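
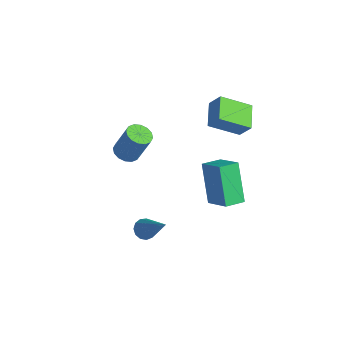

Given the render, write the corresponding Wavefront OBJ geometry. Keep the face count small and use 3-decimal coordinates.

v 1.056 1.772 -3.46
v -0.039 2.342 -1.699
v 1.224 2.774 -3.68
v 0.13 3.344 -1.92
v 2.29 1.736 -2.68
v 1.196 2.306 -0.92
v 2.459 2.738 -2.901
v 1.364 3.308 -1.14
v 0.854 3.855 1.94
v 0.048 2.654 2.794
v 1.381 4.054 2.717
v 0.576 2.853 3.571
v 1.764 2.967 1.549
v 0.959 1.766 2.403
v 2.292 3.166 2.326
v 1.486 1.965 3.18
v -1.966 -0.538 -0.295
v -1.508 -0.998 -0.325
v -1.015 -0.601 1.145
v -1.474 -0.142 1.175
v -1.362 -0.721 -0.448
v -0.869 -0.324 1.021
v -1.378 -0.395 -0.531
v -0.885 0.002 0.939
v -1.552 -0.108 -0.55
v -1.059 0.289 0.92
v -1.837 0.064 -0.501
v -1.344 0.461 0.969
v -2.157 0.075 -0.397
v -1.664 0.472 1.073
v -2.425 -0.079 -0.265
v -1.932 0.318 1.205
v -2.571 -0.356 -0.141
v -2.078 0.041 1.328
v -2.555 -0.682 -0.059
v -2.062 -0.285 1.411
v -2.381 -0.969 -0.04
v -1.888 -0.572 1.43
v -2.096 -1.141 -0.089
v -1.603 -0.744 1.381
v -1.776 -1.152 -0.193
v -1.283 -0.755 1.277
v 2.127 -2.9 -1.096
v 2.527 -2.817 -1.448
v 3.573 -2.94 0.536
v 2.434 -2.542 -1.359
v 2.243 -2.38 -1.185
v 2.015 -2.384 -0.984
v 1.823 -2.551 -0.817
v 1.727 -2.829 -0.739
v 1.759 -3.13 -0.775
v 1.907 -3.357 -0.912
v 2.125 -3.44 -1.107
v 2.344 -3.351 -1.299
v 2.494 -3.119 -1.426
f 2 4 1
f 5 2 1
f 1 4 3
f 3 5 1
f 2 8 4
f 6 2 5
f 6 8 2
f 4 8 3
f 7 5 3
f 3 8 7
f 7 6 5
f 8 6 7
f 10 12 9
f 13 10 9
f 9 12 11
f 11 13 9
f 10 16 12
f 14 10 13
f 14 16 10
f 12 16 11
f 15 13 11
f 11 16 15
f 15 14 13
f 16 14 15
f 18 17 21
f 18 21 19
f 19 21 22
f 19 22 20
f 21 17 23
f 21 23 22
f 22 23 24
f 22 24 20
f 23 17 25
f 23 25 24
f 24 25 26
f 24 26 20
f 25 17 27
f 25 27 26
f 26 27 28
f 26 28 20
f 27 17 29
f 27 29 28
f 28 29 30
f 28 30 20
f 29 17 31
f 29 31 30
f 30 31 32
f 30 32 20
f 31 17 33
f 31 33 32
f 32 33 34
f 32 34 20
f 33 17 35
f 33 35 34
f 34 35 36
f 34 36 20
f 35 17 37
f 35 37 36
f 36 37 38
f 36 38 20
f 37 17 39
f 37 39 38
f 38 39 40
f 38 40 20
f 39 17 41
f 39 41 40
f 40 41 42
f 40 42 20
f 41 17 18
f 41 18 42
f 42 18 19
f 42 19 20
f 44 43 46
f 44 46 45
f 46 43 47
f 46 47 45
f 47 43 48
f 47 48 45
f 48 43 49
f 48 49 45
f 49 43 50
f 49 50 45
f 50 43 51
f 50 51 45
f 51 43 52
f 51 52 45
f 52 43 53
f 52 53 45
f 53 43 54
f 53 54 45
f 54 43 55
f 54 55 45
f 55 43 44
f 55 44 45



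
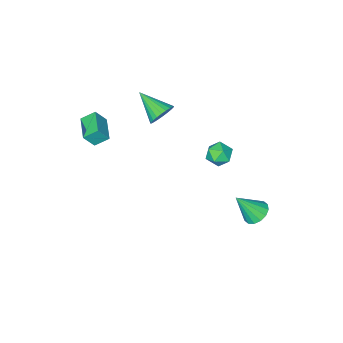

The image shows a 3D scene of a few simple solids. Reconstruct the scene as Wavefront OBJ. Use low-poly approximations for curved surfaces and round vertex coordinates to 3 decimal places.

v -3.284 4.151 -2.856
v -2.586 3.917 -3.391
v -2.276 3.429 -1.224
v -2.492 4.358 -3.254
v -2.611 4.744 -3.01
v -2.91 4.97 -2.725
v -3.309 4.977 -2.475
v -3.702 4.763 -2.328
v -3.982 4.385 -2.322
v -4.076 3.944 -2.459
v -3.957 3.559 -2.702
v -3.659 3.332 -2.987
v -3.259 3.325 -3.237
v -2.867 3.539 -3.385
v -3.934 0.956 -0.754
v -3.546 0.422 -1.417
v -4.254 -0.282 0.057
v -3.866 -0.816 -0.606
v -3.329 -0.257 -0.081
v -3.131 0.508 -0.583
v -4.669 -0.368 -0.777
v -4.471 0.397 -1.279
v -4 -0.397 -1.431
v -3.172 -0.329 -1.001
v -4.628 0.469 -0.359
v -3.8 0.537 0.071
v -1.492 -2.375 2.928
v -0.799 -2.022 3.42
v -1.248 -4.225 3.912
v -1.08 -1.947 3.63
v -1.423 -1.937 3.734
v -1.777 -1.994 3.715
v -2.088 -2.108 3.576
v -2.307 -2.264 3.339
v -2.403 -2.436 3.038
v -2.36 -2.599 2.722
v -2.185 -2.728 2.436
v -1.904 -2.803 2.225
v -1.56 -2.813 2.122
v -1.206 -2.756 2.141
v -0.896 -2.641 2.279
v -0.676 -2.486 2.517
v -0.58 -2.314 2.817
v -0.624 -2.151 3.134
v 1.335 -4.126 2.948
v 1.937 -4.411 3.885
v 2.251 -2.703 2.792
v 2.853 -2.988 3.73
v 2.047 -4.652 2.33
v 2.649 -4.937 3.268
v 2.963 -3.229 2.175
v 3.565 -3.514 3.112
f 2 1 4
f 2 4 3
f 4 1 5
f 4 5 3
f 5 1 6
f 5 6 3
f 6 1 7
f 6 7 3
f 7 1 8
f 7 8 3
f 8 1 9
f 8 9 3
f 9 1 10
f 9 10 3
f 10 1 11
f 10 11 3
f 11 1 12
f 11 12 3
f 12 1 13
f 12 13 3
f 13 1 14
f 13 14 3
f 14 1 2
f 14 2 3
f 15 26 20
f 15 20 16
f 15 16 22
f 15 22 25
f 15 25 26
f 16 20 24
f 20 26 19
f 26 25 17
f 25 22 21
f 22 16 23
f 18 24 19
f 18 19 17
f 18 17 21
f 18 21 23
f 18 23 24
f 19 24 20
f 17 19 26
f 21 17 25
f 23 21 22
f 24 23 16
f 28 27 30
f 28 30 29
f 30 27 31
f 30 31 29
f 31 27 32
f 31 32 29
f 32 27 33
f 32 33 29
f 33 27 34
f 33 34 29
f 34 27 35
f 34 35 29
f 35 27 36
f 35 36 29
f 36 27 37
f 36 37 29
f 37 27 38
f 37 38 29
f 38 27 39
f 38 39 29
f 39 27 40
f 39 40 29
f 40 27 41
f 40 41 29
f 41 27 42
f 41 42 29
f 42 27 43
f 42 43 29
f 43 27 44
f 43 44 29
f 44 27 28
f 44 28 29
f 46 48 45
f 49 46 45
f 45 48 47
f 47 49 45
f 46 52 48
f 50 46 49
f 50 52 46
f 48 52 47
f 51 49 47
f 47 52 51
f 51 50 49
f 52 50 51



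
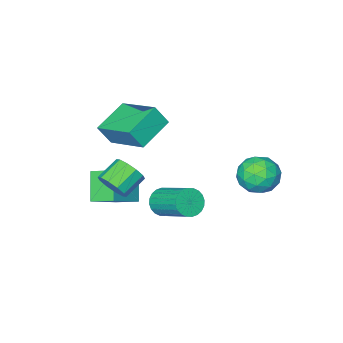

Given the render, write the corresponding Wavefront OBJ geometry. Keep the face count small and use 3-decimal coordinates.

v 0.694 -4.636 3.176
v 0.495 -2.673 3.977
v 2.206 -4.234 2.565
v 2.007 -2.27 3.366
v 1.133 -4.95 4.054
v 0.934 -2.986 4.855
v 2.645 -4.547 3.443
v 2.446 -2.584 4.244
v -2.381 0.879 1.832
v -1.787 1.021 1.095
v -1.673 -0.461 2.145
v -1.079 -0.319 1.408
v -1.019 0.236 2.186
v -1.457 1.064 1.992
v -2.003 -0.504 1.248
v -2.441 0.324 1.054
v -1.554 0.167 0.735
v -0.945 0.624 1.314
v -2.515 -0.064 1.926
v -1.906 0.393 2.505
v -2.146 1.068 1.436
v -1.314 -0.508 1.804
v -1.278 -0.182 2.261
v -0.929 -0.098 1.828
v -1.952 1.093 1.963
v -1.603 1.177 1.53
v -1.151 0.715 2.171
v -1.857 -0.617 1.71
v -1.508 -0.533 1.277
v -2.531 0.658 1.412
v -2.182 0.742 0.979
v -2.309 -0.155 1.069
v -1.66 0.649 0.791
v -1.243 -0.139 0.975
v -1.787 -0.248 0.881
v -2.044 0.239 0.767
v -1.302 0.918 1.132
v -0.886 0.13 1.316
v -0.85 0.456 1.773
v -1.108 0.943 1.659
v -1.165 0.415 0.92
v -2.574 0.43 1.924
v -2.158 -0.358 2.108
v -2.352 -0.383 1.581
v -2.61 0.104 1.467
v -2.217 0.699 2.265
v -1.8 -0.089 2.449
v -1.416 0.321 2.473
v -1.673 0.808 2.359
v -2.295 0.145 2.32
v 1.034 -2.293 -0.408
v 1.397 -2.577 0.105
v 1.289 -0.951 1.082
v 0.926 -0.667 0.568
v 1.594 -2.473 -0.047
v 1.485 -0.847 0.93
v 1.705 -2.341 -0.254
v 1.597 -0.715 0.723
v 1.714 -2.202 -0.484
v 1.606 -0.576 0.493
v 1.62 -2.077 -0.703
v 1.511 -0.451 0.274
v 1.436 -1.985 -0.877
v 1.328 -0.359 0.1
v 1.191 -1.939 -0.98
v 1.083 -0.313 -0.003
v 0.923 -1.948 -0.995
v 0.814 -0.322 -0.019
v 0.671 -2.009 -0.922
v 0.563 -0.383 0.055
v 0.475 -2.113 -0.77
v 0.366 -0.487 0.207
v 0.363 -2.245 -0.563
v 0.255 -0.619 0.414
v 0.354 -2.384 -0.333
v 0.246 -0.758 0.644
v 0.449 -2.509 -0.114
v 0.34 -0.883 0.863
v 0.632 -2.601 0.06
v 0.524 -0.975 1.037
v 0.877 -2.647 0.163
v 0.769 -1.021 1.14
v 1.146 -2.638 0.179
v 1.037 -1.012 1.155
v 2.934 -4.671 0.854
v 2.447 -3.73 1.275
v 1.503 -4.994 -0.08
v 1.015 -4.053 0.341
v 3.485 -3.887 -0.261
v 2.997 -2.946 0.16
v 2.053 -4.21 -1.195
v 1.566 -3.269 -0.774
v 3.649 -2.063 1.875
v 4.009 -2.268 2.463
v 3.031 -2.401 3.014
v 2.671 -2.197 2.425
v 3.958 -1.826 2.48
v 2.98 -1.96 3.031
v 3.789 -1.475 2.265
v 2.811 -1.609 2.816
v 3.566 -1.348 1.901
v 2.589 -1.482 2.452
v 3.375 -1.495 1.527
v 2.398 -1.629 2.078
v 3.289 -1.859 1.286
v 2.311 -1.992 1.837
v 3.34 -2.3 1.269
v 2.362 -2.434 1.82
v 3.509 -2.651 1.484
v 2.531 -2.785 2.035
v 3.731 -2.778 1.848
v 2.754 -2.912 2.399
v 3.922 -2.631 2.222
v 2.945 -2.765 2.773
f 2 4 1
f 5 2 1
f 1 4 3
f 3 5 1
f 2 8 4
f 6 2 5
f 6 8 2
f 4 8 3
f 7 5 3
f 3 8 7
f 7 6 5
f 8 6 7
f 9 46 25
f 46 20 49
f 25 49 14
f 46 49 25
f 9 25 21
f 25 14 26
f 21 26 10
f 25 26 21
f 9 21 30
f 21 10 31
f 30 31 16
f 21 31 30
f 9 30 42
f 30 16 45
f 42 45 19
f 30 45 42
f 9 42 46
f 42 19 50
f 46 50 20
f 42 50 46
f 10 26 37
f 26 14 40
f 37 40 18
f 26 40 37
f 14 49 27
f 49 20 48
f 27 48 13
f 49 48 27
f 20 50 47
f 50 19 43
f 47 43 11
f 50 43 47
f 19 45 44
f 45 16 32
f 44 32 15
f 45 32 44
f 16 31 36
f 31 10 33
f 36 33 17
f 31 33 36
f 12 38 24
f 38 18 39
f 24 39 13
f 38 39 24
f 12 24 22
f 24 13 23
f 22 23 11
f 24 23 22
f 12 22 29
f 22 11 28
f 29 28 15
f 22 28 29
f 12 29 34
f 29 15 35
f 34 35 17
f 29 35 34
f 12 34 38
f 34 17 41
f 38 41 18
f 34 41 38
f 13 39 27
f 39 18 40
f 27 40 14
f 39 40 27
f 11 23 47
f 23 13 48
f 47 48 20
f 23 48 47
f 15 28 44
f 28 11 43
f 44 43 19
f 28 43 44
f 17 35 36
f 35 15 32
f 36 32 16
f 35 32 36
f 18 41 37
f 41 17 33
f 37 33 10
f 41 33 37
f 52 51 55
f 52 55 53
f 53 55 56
f 53 56 54
f 55 51 57
f 55 57 56
f 56 57 58
f 56 58 54
f 57 51 59
f 57 59 58
f 58 59 60
f 58 60 54
f 59 51 61
f 59 61 60
f 60 61 62
f 60 62 54
f 61 51 63
f 61 63 62
f 62 63 64
f 62 64 54
f 63 51 65
f 63 65 64
f 64 65 66
f 64 66 54
f 65 51 67
f 65 67 66
f 66 67 68
f 66 68 54
f 67 51 69
f 67 69 68
f 68 69 70
f 68 70 54
f 69 51 71
f 69 71 70
f 70 71 72
f 70 72 54
f 71 51 73
f 71 73 72
f 72 73 74
f 72 74 54
f 73 51 75
f 73 75 74
f 74 75 76
f 74 76 54
f 75 51 77
f 75 77 76
f 76 77 78
f 76 78 54
f 77 51 79
f 77 79 78
f 78 79 80
f 78 80 54
f 79 51 81
f 79 81 80
f 80 81 82
f 80 82 54
f 81 51 83
f 81 83 82
f 82 83 84
f 82 84 54
f 83 51 52
f 83 52 84
f 84 52 53
f 84 53 54
f 86 88 85
f 89 86 85
f 85 88 87
f 87 89 85
f 86 92 88
f 90 86 89
f 90 92 86
f 88 92 87
f 91 89 87
f 87 92 91
f 91 90 89
f 92 90 91
f 94 93 97
f 94 97 95
f 95 97 98
f 95 98 96
f 97 93 99
f 97 99 98
f 98 99 100
f 98 100 96
f 99 93 101
f 99 101 100
f 100 101 102
f 100 102 96
f 101 93 103
f 101 103 102
f 102 103 104
f 102 104 96
f 103 93 105
f 103 105 104
f 104 105 106
f 104 106 96
f 105 93 107
f 105 107 106
f 106 107 108
f 106 108 96
f 107 93 109
f 107 109 108
f 108 109 110
f 108 110 96
f 109 93 111
f 109 111 110
f 110 111 112
f 110 112 96
f 111 93 113
f 111 113 112
f 112 113 114
f 112 114 96
f 113 93 94
f 113 94 114
f 114 94 95
f 114 95 96



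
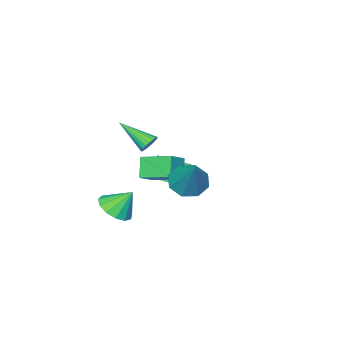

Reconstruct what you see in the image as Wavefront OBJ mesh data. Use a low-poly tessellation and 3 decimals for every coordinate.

v 0.612 1.138 0.762
v 1.521 0.804 0.557
v 1.408 2.322 2.358
v 1.351 1.435 0.174
v 0.748 1.892 0.135
v 0.065 1.908 0.464
v -0.297 1.472 0.968
v -0.126 0.841 1.351
v 0.477 0.384 1.389
v 1.159 0.369 1.06
v -3.949 -3.027 -1.909
v -3.157 -2.175 -1.265
v -3.204 -2.886 -3.013
v -2.411 -2.034 -2.37
v -2.809 -4.526 -1.33
v -2.016 -3.674 -0.687
v -2.063 -4.385 -2.435
v -1.271 -3.533 -1.791
v 1.767 -0.213 3.075
v 2.294 -0.057 3.078
v 2.213 -1.747 4.045
v 2.214 0.041 3.269
v 2.057 0.094 3.426
v 1.85 0.095 3.523
v 1.628 0.043 3.542
v 1.43 -0.054 3.48
v 1.291 -0.178 3.348
v 1.233 -0.308 3.169
v 1.268 -0.422 2.974
v 1.389 -0.499 2.796
v 1.575 -0.527 2.666
v 1.794 -0.501 2.607
v 2.009 -0.424 2.629
v 2.182 -0.311 2.728
v 2.282 -0.182 2.886
v 0.706 -3.796 -3.27
v 1.571 -3.934 -2.769
v 0.134 -3.164 -2.11
v 1.613 -3.427 -3.024
v 1.367 -3.037 -3.357
v 0.911 -2.888 -3.663
v 0.39 -3.027 -3.844
v -0.031 -3.41 -3.843
v -0.218 -3.915 -3.661
v -0.112 -4.383 -3.354
v 0.254 -4.664 -3.021
v 0.764 -4.669 -2.767
v 1.255 -4.397 -2.673
v 0.134 -1.758 -0.644
v -0.411 -2.258 0.339
v -0.387 -0.217 -0.149
v -0.932 -0.717 0.834
v 1.112 -1.623 -0.034
v 0.567 -2.123 0.949
v 0.591 -0.082 0.461
v 0.046 -0.582 1.444
f 2 1 4
f 2 4 3
f 4 1 5
f 4 5 3
f 5 1 6
f 5 6 3
f 6 1 7
f 6 7 3
f 7 1 8
f 7 8 3
f 8 1 9
f 8 9 3
f 9 1 10
f 9 10 3
f 10 1 2
f 10 2 3
f 12 14 11
f 15 12 11
f 11 14 13
f 13 15 11
f 12 18 14
f 16 12 15
f 16 18 12
f 14 18 13
f 17 15 13
f 13 18 17
f 17 16 15
f 18 16 17
f 20 19 22
f 20 22 21
f 22 19 23
f 22 23 21
f 23 19 24
f 23 24 21
f 24 19 25
f 24 25 21
f 25 19 26
f 25 26 21
f 26 19 27
f 26 27 21
f 27 19 28
f 27 28 21
f 28 19 29
f 28 29 21
f 29 19 30
f 29 30 21
f 30 19 31
f 30 31 21
f 31 19 32
f 31 32 21
f 32 19 33
f 32 33 21
f 33 19 34
f 33 34 21
f 34 19 35
f 34 35 21
f 35 19 20
f 35 20 21
f 37 36 39
f 37 39 38
f 39 36 40
f 39 40 38
f 40 36 41
f 40 41 38
f 41 36 42
f 41 42 38
f 42 36 43
f 42 43 38
f 43 36 44
f 43 44 38
f 44 36 45
f 44 45 38
f 45 36 46
f 45 46 38
f 46 36 47
f 46 47 38
f 47 36 48
f 47 48 38
f 48 36 37
f 48 37 38
f 50 52 49
f 53 50 49
f 49 52 51
f 51 53 49
f 50 56 52
f 54 50 53
f 54 56 50
f 52 56 51
f 55 53 51
f 51 56 55
f 55 54 53
f 56 54 55



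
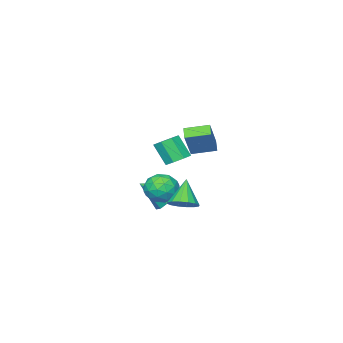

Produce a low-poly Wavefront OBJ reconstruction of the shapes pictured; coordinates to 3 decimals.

v 0.495 0.106 -0.165
v 1.397 0.055 -0.66
v -0.177 -0.935 -1.28
v 0.725 -0.986 -1.775
v 0.625 -1.412 -0.842
v 1.04 -0.768 -0.153
v 0.18 -0.112 -1.787
v 0.595 0.532 -1.098
v 1.203 -0.08 -1.662
v 1.477 -0.883 -1.078
v -0.257 0.003 -0.862
v 0.017 -0.8 -0.278
v 1.005 0.172 -0.314
v 0.215 -1.052 -1.626
v 0.156 -1.302 -1.077
v 0.686 -1.332 -1.368
v 0.795 -0.312 -0.016
v 1.325 -0.342 -0.307
v 0.871 -1.204 -0.414
v -0.105 -0.538 -1.633
v 0.425 -0.568 -1.924
v 0.534 0.452 -0.572
v 1.064 0.422 -0.863
v 0.349 0.324 -1.526
v 1.421 0.062 -1.195
v 1.026 -0.55 -1.85
v 0.706 -0.036 -1.857
v 0.95 0.343 -1.452
v 1.582 -0.41 -0.851
v 1.188 -1.022 -1.507
v 1.128 -1.272 -0.959
v 1.372 -0.893 -0.553
v 1.468 -0.489 -1.441
v 0.032 0.142 -0.433
v -0.362 -0.47 -1.089
v -0.152 0.013 -1.387
v 0.092 0.392 -0.981
v 0.194 -0.33 -0.09
v -0.201 -0.942 -0.745
v 0.27 -1.223 -0.488
v 0.514 -0.844 -0.083
v -0.248 -0.391 -0.499
v 2.555 3.085 -0.362
v 3.143 3.422 0.135
v 1.745 2.515 0.982
v 2.844 3.734 0.086
v 2.467 3.872 -0.082
v 2.115 3.799 -0.326
v 1.88 3.535 -0.579
v 1.826 3.15 -0.774
v 1.968 2.747 -0.859
v 2.267 2.436 -0.811
v 2.643 2.298 -0.642
v 2.996 2.37 -0.399
v 3.231 2.635 -0.145
v 3.284 3.019 0.05
v -0.231 0.806 2.352
v 0.631 1.191 3.873
v -1.148 1.803 2.62
v -0.286 2.188 4.14
v 0.226 1.332 1.96
v 1.088 1.717 3.48
v -0.691 2.329 2.227
v 0.171 2.714 3.748
v -3.66 -3.454 -1.103
v -2.931 -3.094 -0.937
v -2.811 -3.945 0.388
v -3.54 -4.306 0.223
v -3.421 -2.776 -0.688
v -3.302 -3.627 0.637
v -4.051 -2.855 -0.683
v -3.932 -3.707 0.643
v -4.452 -3.285 -0.923
v -4.333 -4.137 0.403
v -4.389 -3.815 -1.268
v -4.269 -4.666 0.057
v -3.898 -4.133 -1.517
v -3.779 -4.984 -0.192
v -3.268 -4.053 -1.523
v -3.149 -4.905 -0.197
v -2.867 -3.623 -1.283
v -2.748 -4.475 0.043
v -1.627 -2.351 -2.903
v -0.804 -1.953 -3.44
v -0.513 -3.269 -1.877
v -0.909 -1.576 -2.988
v -1.242 -1.445 -2.51
v -1.697 -1.602 -2.156
v -2.13 -1.997 -2.04
v -2.403 -2.504 -2.197
v -2.429 -2.963 -2.578
v -2.201 -3.228 -3.063
v -1.791 -3.214 -3.496
v -1.328 -2.927 -3.742
v -0.96 -2.456 -3.72
f 1 38 17
f 38 12 41
f 17 41 6
f 38 41 17
f 1 17 13
f 17 6 18
f 13 18 2
f 17 18 13
f 1 13 22
f 13 2 23
f 22 23 8
f 13 23 22
f 1 22 34
f 22 8 37
f 34 37 11
f 22 37 34
f 1 34 38
f 34 11 42
f 38 42 12
f 34 42 38
f 2 18 29
f 18 6 32
f 29 32 10
f 18 32 29
f 6 41 19
f 41 12 40
f 19 40 5
f 41 40 19
f 12 42 39
f 42 11 35
f 39 35 3
f 42 35 39
f 11 37 36
f 37 8 24
f 36 24 7
f 37 24 36
f 8 23 28
f 23 2 25
f 28 25 9
f 23 25 28
f 4 30 16
f 30 10 31
f 16 31 5
f 30 31 16
f 4 16 14
f 16 5 15
f 14 15 3
f 16 15 14
f 4 14 21
f 14 3 20
f 21 20 7
f 14 20 21
f 4 21 26
f 21 7 27
f 26 27 9
f 21 27 26
f 4 26 30
f 26 9 33
f 30 33 10
f 26 33 30
f 5 31 19
f 31 10 32
f 19 32 6
f 31 32 19
f 3 15 39
f 15 5 40
f 39 40 12
f 15 40 39
f 7 20 36
f 20 3 35
f 36 35 11
f 20 35 36
f 9 27 28
f 27 7 24
f 28 24 8
f 27 24 28
f 10 33 29
f 33 9 25
f 29 25 2
f 33 25 29
f 44 43 46
f 44 46 45
f 46 43 47
f 46 47 45
f 47 43 48
f 47 48 45
f 48 43 49
f 48 49 45
f 49 43 50
f 49 50 45
f 50 43 51
f 50 51 45
f 51 43 52
f 51 52 45
f 52 43 53
f 52 53 45
f 53 43 54
f 53 54 45
f 54 43 55
f 54 55 45
f 55 43 56
f 55 56 45
f 56 43 44
f 56 44 45
f 58 60 57
f 61 58 57
f 57 60 59
f 59 61 57
f 58 64 60
f 62 58 61
f 62 64 58
f 60 64 59
f 63 61 59
f 59 64 63
f 63 62 61
f 64 62 63
f 66 65 69
f 66 69 67
f 67 69 70
f 67 70 68
f 69 65 71
f 69 71 70
f 70 71 72
f 70 72 68
f 71 65 73
f 71 73 72
f 72 73 74
f 72 74 68
f 73 65 75
f 73 75 74
f 74 75 76
f 74 76 68
f 75 65 77
f 75 77 76
f 76 77 78
f 76 78 68
f 77 65 79
f 77 79 78
f 78 79 80
f 78 80 68
f 79 65 81
f 79 81 80
f 80 81 82
f 80 82 68
f 81 65 66
f 81 66 82
f 82 66 67
f 82 67 68
f 84 83 86
f 84 86 85
f 86 83 87
f 86 87 85
f 87 83 88
f 87 88 85
f 88 83 89
f 88 89 85
f 89 83 90
f 89 90 85
f 90 83 91
f 90 91 85
f 91 83 92
f 91 92 85
f 92 83 93
f 92 93 85
f 93 83 94
f 93 94 85
f 94 83 95
f 94 95 85
f 95 83 84
f 95 84 85



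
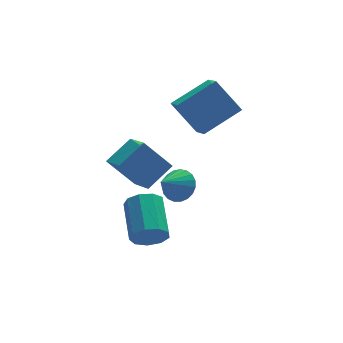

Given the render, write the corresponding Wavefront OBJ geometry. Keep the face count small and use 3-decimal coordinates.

v -2.75 -0.697 1.003
v -2.603 -2 1.572
v -1.577 -0.228 1.775
v -1.43 -1.531 2.343
v -1.71 -1.149 -0.303
v -1.563 -2.452 0.265
v -0.537 -0.68 0.468
v -0.39 -1.983 1.037
v 0.888 0.951 -2.465
v 1.329 1.19 -1.779
v -0.088 0.429 -1.655
v 1.127 1.474 -1.839
v 0.884 1.667 -2.007
v 0.641 1.737 -2.255
v 0.441 1.67 -2.539
v 0.319 1.479 -2.81
v 0.294 1.197 -3.021
v 0.372 0.872 -3.136
v 0.54 0.561 -3.135
v 0.767 0.317 -3.018
v 1.015 0.182 -2.805
v 1.241 0.181 -2.534
v 1.406 0.312 -2.25
v 1.482 0.554 -2.004
v 1.454 0.865 -1.837
v -1.064 -1.062 -3.833
v -0.781 -1.433 -3.123
v -0.433 0.41 -2.297
v -0.716 0.782 -3.007
v -0.341 -1.351 -3.493
v 0.008 0.493 -2.667
v -0.239 -1.133 -4.022
v 0.11 0.711 -3.197
v -0.523 -0.882 -4.463
v -0.174 0.962 -3.637
v -1.061 -0.715 -4.609
v -0.712 1.129 -3.783
v -1.6 -0.71 -4.392
v -1.251 1.133 -3.566
v -1.889 -0.87 -3.913
v -1.54 0.974 -3.087
v -1.792 -1.12 -3.397
v -1.443 0.724 -2.571
v -1.354 -1.342 -3.085
v -1.006 0.502 -2.259
v 1.443 3.621 0.888
v 1.381 2.5 1.48
v 3.276 3.989 1.777
v 3.214 2.868 2.369
v 2.326 2.792 -0.589
v 2.264 1.671 0.003
v 4.159 3.16 0.3
v 4.097 2.039 0.892
f 2 4 1
f 5 2 1
f 1 4 3
f 3 5 1
f 2 8 4
f 6 2 5
f 6 8 2
f 4 8 3
f 7 5 3
f 3 8 7
f 7 6 5
f 8 6 7
f 10 9 12
f 10 12 11
f 12 9 13
f 12 13 11
f 13 9 14
f 13 14 11
f 14 9 15
f 14 15 11
f 15 9 16
f 15 16 11
f 16 9 17
f 16 17 11
f 17 9 18
f 17 18 11
f 18 9 19
f 18 19 11
f 19 9 20
f 19 20 11
f 20 9 21
f 20 21 11
f 21 9 22
f 21 22 11
f 22 9 23
f 22 23 11
f 23 9 24
f 23 24 11
f 24 9 25
f 24 25 11
f 25 9 10
f 25 10 11
f 27 26 30
f 27 30 28
f 28 30 31
f 28 31 29
f 30 26 32
f 30 32 31
f 31 32 33
f 31 33 29
f 32 26 34
f 32 34 33
f 33 34 35
f 33 35 29
f 34 26 36
f 34 36 35
f 35 36 37
f 35 37 29
f 36 26 38
f 36 38 37
f 37 38 39
f 37 39 29
f 38 26 40
f 38 40 39
f 39 40 41
f 39 41 29
f 40 26 42
f 40 42 41
f 41 42 43
f 41 43 29
f 42 26 44
f 42 44 43
f 43 44 45
f 43 45 29
f 44 26 27
f 44 27 45
f 45 27 28
f 45 28 29
f 47 49 46
f 50 47 46
f 46 49 48
f 48 50 46
f 47 53 49
f 51 47 50
f 51 53 47
f 49 53 48
f 52 50 48
f 48 53 52
f 52 51 50
f 53 51 52



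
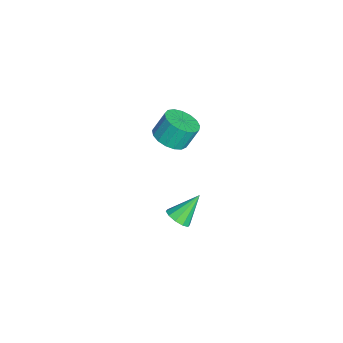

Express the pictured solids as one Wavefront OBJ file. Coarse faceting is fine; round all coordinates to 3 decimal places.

v -3.833 2.404 1.306
v -3.146 2.918 1.162
v -3.34 3.471 2.21
v -4.027 2.956 2.354
v -3.464 3.127 0.993
v -3.659 3.679 2.041
v -3.867 3.17 0.896
v -4.061 3.723 1.944
v -4.262 3.038 0.893
v -4.456 3.59 1.94
v -4.558 2.76 0.984
v -4.752 3.312 2.031
v -4.689 2.401 1.149
v -4.883 2.953 2.197
v -4.623 2.042 1.35
v -4.817 2.594 2.398
v -4.376 1.767 1.541
v -4.571 2.319 2.589
v -4.005 1.637 1.679
v -4.199 2.189 2.726
v -3.595 1.683 1.731
v -3.789 2.235 2.778
v -3.239 1.894 1.685
v -3.433 2.446 2.733
v -3.019 2.222 1.553
v -3.213 2.774 2.601
v -2.985 2.592 1.364
v -3.18 3.144 2.412
v 1.662 2.749 1.44
v 2.094 3.171 1.3
v 1.118 3.651 2.48
v 1.787 3.239 1.081
v 1.433 3.12 0.999
v 1.165 2.859 1.085
v 1.088 2.557 1.307
v 1.229 2.327 1.579
v 1.536 2.259 1.799
v 1.891 2.379 1.881
v 2.158 2.639 1.795
v 2.236 2.942 1.573
f 2 1 5
f 2 5 3
f 3 5 6
f 3 6 4
f 5 1 7
f 5 7 6
f 6 7 8
f 6 8 4
f 7 1 9
f 7 9 8
f 8 9 10
f 8 10 4
f 9 1 11
f 9 11 10
f 10 11 12
f 10 12 4
f 11 1 13
f 11 13 12
f 12 13 14
f 12 14 4
f 13 1 15
f 13 15 14
f 14 15 16
f 14 16 4
f 15 1 17
f 15 17 16
f 16 17 18
f 16 18 4
f 17 1 19
f 17 19 18
f 18 19 20
f 18 20 4
f 19 1 21
f 19 21 20
f 20 21 22
f 20 22 4
f 21 1 23
f 21 23 22
f 22 23 24
f 22 24 4
f 23 1 25
f 23 25 24
f 24 25 26
f 24 26 4
f 25 1 27
f 25 27 26
f 26 27 28
f 26 28 4
f 27 1 2
f 27 2 28
f 28 2 3
f 28 3 4
f 30 29 32
f 30 32 31
f 32 29 33
f 32 33 31
f 33 29 34
f 33 34 31
f 34 29 35
f 34 35 31
f 35 29 36
f 35 36 31
f 36 29 37
f 36 37 31
f 37 29 38
f 37 38 31
f 38 29 39
f 38 39 31
f 39 29 40
f 39 40 31
f 40 29 30
f 40 30 31



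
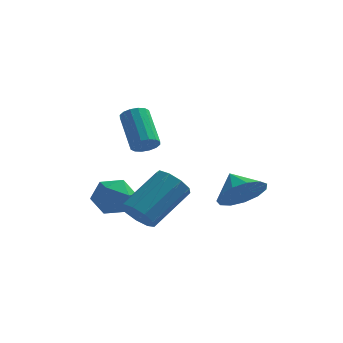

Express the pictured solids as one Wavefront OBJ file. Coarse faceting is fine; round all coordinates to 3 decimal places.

v 2.746 0.659 -0.219
v 3.65 0.946 0.255
v 2.134 1.401 0.499
v 3.572 1.323 -0.202
v 3.231 1.489 -0.664
v 2.737 1.392 -0.984
v 2.246 1.061 -1.062
v 1.913 0.603 -0.872
v 1.845 0.163 -0.474
v 2.063 -0.12 0.005
v 2.498 -0.156 0.412
v 3.011 0.067 0.62
v 3.441 0.478 0.561
v -0.448 -3.321 0.093
v -0.154 -2.97 -0.562
v 0.902 -1.588 0.651
v 0.608 -1.939 1.307
v -0.626 -2.733 -0.42
v 0.43 -1.352 0.793
v -1.015 -2.772 -0.037
v 0.04 -1.391 1.176
v -1.139 -3.067 0.407
v -0.083 -1.686 1.62
v -0.939 -3.481 0.704
v 0.116 -2.1 1.917
v -0.51 -3.82 0.715
v 0.546 -2.439 1.929
v -0.051 -3.925 0.436
v 1.005 -2.544 1.649
v 0.222 -3.747 -0.004
v 1.278 -2.366 1.209
v 0.181 -3.37 -0.398
v 1.237 -1.989 0.815
v -2.412 -1.087 -0.132
v -1.554 -1.028 -0.501
v -1.906 -2.092 0.881
v -1.048 -2.033 0.512
v -1.408 -1.306 0.98
v -1.72 -0.685 0.353
v -1.74 -2.435 0.027
v -2.052 -1.814 -0.6
v -1.138 -1.861 -0.403
v -0.933 -1.163 0.186
v -2.527 -1.957 0.194
v -2.322 -1.259 0.783
v -0.439 -1.908 3.053
v -0.02 -2.022 3.422
v -0.681 -0.846 4.536
v -1.101 -0.732 4.167
v 0.084 -1.803 3.253
v -0.577 -0.627 4.367
v 0.048 -1.613 3.03
v -0.613 -0.437 4.145
v -0.119 -1.502 2.814
v -0.78 -0.325 3.928
v -0.372 -1.499 2.662
v -1.033 -0.323 3.776
v -0.642 -1.606 2.614
v -1.304 -0.43 3.728
v -0.859 -1.794 2.684
v -1.52 -0.618 3.798
v -0.963 -2.013 2.853
v -1.624 -0.837 3.967
v -0.927 -2.203 3.075
v -1.588 -1.027 4.19
v -0.76 -2.315 3.292
v -1.421 -1.138 4.406
v -0.507 -2.317 3.444
v -1.168 -1.141 4.558
v -0.236 -2.21 3.492
v -0.898 -1.034 4.606
f 2 1 4
f 2 4 3
f 4 1 5
f 4 5 3
f 5 1 6
f 5 6 3
f 6 1 7
f 6 7 3
f 7 1 8
f 7 8 3
f 8 1 9
f 8 9 3
f 9 1 10
f 9 10 3
f 10 1 11
f 10 11 3
f 11 1 12
f 11 12 3
f 12 1 13
f 12 13 3
f 13 1 2
f 13 2 3
f 15 14 18
f 15 18 16
f 16 18 19
f 16 19 17
f 18 14 20
f 18 20 19
f 19 20 21
f 19 21 17
f 20 14 22
f 20 22 21
f 21 22 23
f 21 23 17
f 22 14 24
f 22 24 23
f 23 24 25
f 23 25 17
f 24 14 26
f 24 26 25
f 25 26 27
f 25 27 17
f 26 14 28
f 26 28 27
f 27 28 29
f 27 29 17
f 28 14 30
f 28 30 29
f 29 30 31
f 29 31 17
f 30 14 32
f 30 32 31
f 31 32 33
f 31 33 17
f 32 14 15
f 32 15 33
f 33 15 16
f 33 16 17
f 34 45 39
f 34 39 35
f 34 35 41
f 34 41 44
f 34 44 45
f 35 39 43
f 39 45 38
f 45 44 36
f 44 41 40
f 41 35 42
f 37 43 38
f 37 38 36
f 37 36 40
f 37 40 42
f 37 42 43
f 38 43 39
f 36 38 45
f 40 36 44
f 42 40 41
f 43 42 35
f 47 46 50
f 47 50 48
f 48 50 51
f 48 51 49
f 50 46 52
f 50 52 51
f 51 52 53
f 51 53 49
f 52 46 54
f 52 54 53
f 53 54 55
f 53 55 49
f 54 46 56
f 54 56 55
f 55 56 57
f 55 57 49
f 56 46 58
f 56 58 57
f 57 58 59
f 57 59 49
f 58 46 60
f 58 60 59
f 59 60 61
f 59 61 49
f 60 46 62
f 60 62 61
f 61 62 63
f 61 63 49
f 62 46 64
f 62 64 63
f 63 64 65
f 63 65 49
f 64 46 66
f 64 66 65
f 65 66 67
f 65 67 49
f 66 46 68
f 66 68 67
f 67 68 69
f 67 69 49
f 68 46 70
f 68 70 69
f 69 70 71
f 69 71 49
f 70 46 47
f 70 47 71
f 71 47 48
f 71 48 49



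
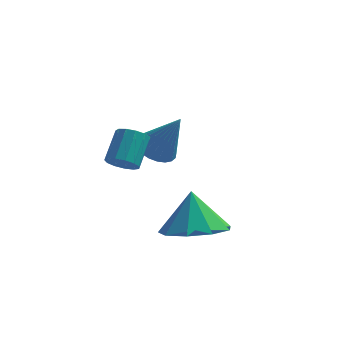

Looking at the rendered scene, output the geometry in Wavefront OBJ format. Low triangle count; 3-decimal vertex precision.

v -0.475 3.532 -1.361
v 0.032 3.988 -1.593
v 0.315 3.388 0.081
v -0.152 4.165 -1.475
v -0.384 4.246 -1.339
v -0.63 4.218 -1.207
v -0.853 4.085 -1.099
v -1.018 3.869 -1.03
v -1.1 3.601 -1.011
v -1.087 3.322 -1.046
v -0.981 3.076 -1.129
v -0.798 2.899 -1.247
v -0.565 2.818 -1.382
v -0.319 2.846 -1.514
v -0.096 2.978 -1.623
v 0.069 3.195 -1.692
v 0.151 3.463 -1.71
v 0.138 3.741 -1.676
v -0.841 -0.27 0.325
v -0.373 -0.192 0.111
v -0.192 0.668 0.821
v -0.659 0.59 1.035
v -0.562 -0.028 -0.04
v -0.381 0.833 0.669
v -0.839 0.06 -0.076
v -0.658 0.921 0.633
v -1.117 0.043 0.016
v -0.936 0.904 0.725
v -1.307 -0.074 0.206
v -1.126 0.787 0.915
v -1.349 -0.253 0.434
v -1.168 0.608 1.143
v -1.23 -0.437 0.627
v -1.048 0.423 1.337
v -0.987 -0.569 0.725
v -0.805 0.292 1.434
v -0.698 -0.606 0.696
v -0.516 0.255 1.405
v -0.454 -0.536 0.549
v -0.272 0.324 1.258
v -0.333 -0.382 0.331
v -0.152 0.479 1.04
v 1.109 0.785 -3.038
v 1.716 -0.006 -2.598
v 0.911 1.355 -1.742
v 2.148 0.572 -2.786
v 2.093 1.249 -3.093
v 1.578 1.709 -3.374
v 0.843 1.737 -3.498
v 0.233 1.319 -3.407
v 0.032 0.651 -3.143
v 0.335 0.045 -2.83
v 1 -0.214 -2.615
f 2 1 4
f 2 4 3
f 4 1 5
f 4 5 3
f 5 1 6
f 5 6 3
f 6 1 7
f 6 7 3
f 7 1 8
f 7 8 3
f 8 1 9
f 8 9 3
f 9 1 10
f 9 10 3
f 10 1 11
f 10 11 3
f 11 1 12
f 11 12 3
f 12 1 13
f 12 13 3
f 13 1 14
f 13 14 3
f 14 1 15
f 14 15 3
f 15 1 16
f 15 16 3
f 16 1 17
f 16 17 3
f 17 1 18
f 17 18 3
f 18 1 2
f 18 2 3
f 20 19 23
f 20 23 21
f 21 23 24
f 21 24 22
f 23 19 25
f 23 25 24
f 24 25 26
f 24 26 22
f 25 19 27
f 25 27 26
f 26 27 28
f 26 28 22
f 27 19 29
f 27 29 28
f 28 29 30
f 28 30 22
f 29 19 31
f 29 31 30
f 30 31 32
f 30 32 22
f 31 19 33
f 31 33 32
f 32 33 34
f 32 34 22
f 33 19 35
f 33 35 34
f 34 35 36
f 34 36 22
f 35 19 37
f 35 37 36
f 36 37 38
f 36 38 22
f 37 19 39
f 37 39 38
f 38 39 40
f 38 40 22
f 39 19 41
f 39 41 40
f 40 41 42
f 40 42 22
f 41 19 20
f 41 20 42
f 42 20 21
f 42 21 22
f 44 43 46
f 44 46 45
f 46 43 47
f 46 47 45
f 47 43 48
f 47 48 45
f 48 43 49
f 48 49 45
f 49 43 50
f 49 50 45
f 50 43 51
f 50 51 45
f 51 43 52
f 51 52 45
f 52 43 53
f 52 53 45
f 53 43 44
f 53 44 45



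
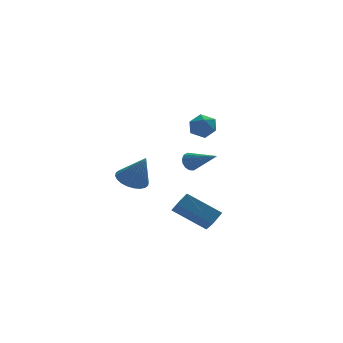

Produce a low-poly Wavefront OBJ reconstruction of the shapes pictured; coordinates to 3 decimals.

v -0.464 1.522 3.487
v -0.064 1.313 2.88
v -0.216 0.447 4.02
v 0.184 0.238 3.413
v 0.442 0.789 3.864
v 0.288 1.453 3.535
v -0.568 0.307 3.365
v -0.722 0.971 3.036
v -0.128 0.562 2.804
v 0.496 0.86 3.113
v -0.776 0.9 3.787
v -0.152 1.198 4.096
v -0.665 1.116 1.108
v -0.357 1.061 0.656
v 0.225 -0.196 1.872
v -0.218 1.25 0.817
v -0.199 1.403 1.057
v -0.305 1.478 1.31
v -0.507 1.457 1.509
v -0.752 1.344 1.601
v -0.973 1.17 1.56
v -1.112 0.982 1.399
v -1.132 0.829 1.159
v -1.026 0.753 0.906
v -0.824 0.775 0.707
v -0.579 0.887 0.615
v -1.054 -2.757 -1.612
v -1.063 -3.721 -0.848
v -2.459 -1.927 -0.582
v -2.468 -2.891 0.182
v -0.492 -2.389 -1.142
v -0.501 -3.353 -0.378
v -1.897 -1.559 -0.112
v -1.906 -2.523 0.652
v -2.964 3.23 -0.624
v -2.531 3.974 -0.5
v -2.416 2.65 0.944
v -2.834 4.051 -0.366
v -3.156 4.002 -0.272
v -3.449 3.836 -0.231
v -3.668 3.577 -0.25
v -3.78 3.266 -0.326
v -3.768 2.949 -0.447
v -3.634 2.675 -0.596
v -3.397 2.486 -0.748
v -3.095 2.409 -0.882
v -2.772 2.458 -0.977
v -2.479 2.624 -1.018
v -2.26 2.883 -0.999
v -2.148 3.194 -0.923
v -2.16 3.511 -0.801
v -2.295 3.785 -0.653
f 1 12 6
f 1 6 2
f 1 2 8
f 1 8 11
f 1 11 12
f 2 6 10
f 6 12 5
f 12 11 3
f 11 8 7
f 8 2 9
f 4 10 5
f 4 5 3
f 4 3 7
f 4 7 9
f 4 9 10
f 5 10 6
f 3 5 12
f 7 3 11
f 9 7 8
f 10 9 2
f 14 13 16
f 14 16 15
f 16 13 17
f 16 17 15
f 17 13 18
f 17 18 15
f 18 13 19
f 18 19 15
f 19 13 20
f 19 20 15
f 20 13 21
f 20 21 15
f 21 13 22
f 21 22 15
f 22 13 23
f 22 23 15
f 23 13 24
f 23 24 15
f 24 13 25
f 24 25 15
f 25 13 26
f 25 26 15
f 26 13 14
f 26 14 15
f 28 30 27
f 31 28 27
f 27 30 29
f 29 31 27
f 28 34 30
f 32 28 31
f 32 34 28
f 30 34 29
f 33 31 29
f 29 34 33
f 33 32 31
f 34 32 33
f 36 35 38
f 36 38 37
f 38 35 39
f 38 39 37
f 39 35 40
f 39 40 37
f 40 35 41
f 40 41 37
f 41 35 42
f 41 42 37
f 42 35 43
f 42 43 37
f 43 35 44
f 43 44 37
f 44 35 45
f 44 45 37
f 45 35 46
f 45 46 37
f 46 35 47
f 46 47 37
f 47 35 48
f 47 48 37
f 48 35 49
f 48 49 37
f 49 35 50
f 49 50 37
f 50 35 51
f 50 51 37
f 51 35 52
f 51 52 37
f 52 35 36
f 52 36 37



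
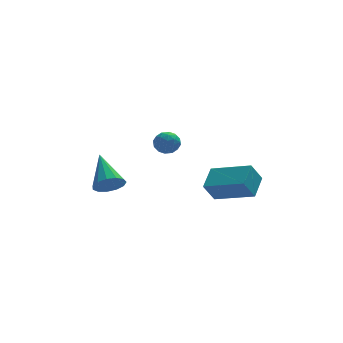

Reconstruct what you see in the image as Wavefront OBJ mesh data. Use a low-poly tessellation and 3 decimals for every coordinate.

v 1.894 -2.965 -0.07
v 2.527 -1.938 0.466
v 0.382 -1.678 -0.752
v 1.014 -0.651 -0.216
v 2.466 -2.809 -1.044
v 3.098 -1.782 -0.508
v 0.953 -1.522 -1.726
v 1.586 -0.495 -1.19
v -3.647 -0.462 -0.758
v -3.232 -0.08 -1.311
v -3.733 1.222 0.338
v -3.66 -0.031 -1.42
v -4.085 -0.119 -1.319
v -4.37 -0.315 -1.039
v -4.426 -0.558 -0.67
v -4.234 -0.77 -0.329
v -3.856 -0.885 -0.124
v -3.411 -0.864 -0.12
v -3.042 -0.716 -0.319
v -2.864 -0.487 -0.656
v -2.935 -0.25 -1.026
v -1.053 0.179 1.797
v -0.537 -0.189 1.991
v -1.403 -0.631 1.189
v -0.887 -0.999 1.383
v -1.365 -0.846 1.815
v -1.149 -0.345 2.191
v -0.791 -0.475 0.989
v -0.575 0.026 1.365
v -0.375 -0.593 1.491
v -0.73 -0.823 2.001
v -1.21 0.003 1.179
v -1.565 -0.227 1.689
v -0.764 0.066 1.947
v -1.176 -0.886 1.233
v -1.457 -0.796 1.487
v -1.154 -1.012 1.6
v -1.124 -0.026 2.065
v -0.821 -0.242 2.179
v -1.308 -0.628 2.075
v -1.119 -0.578 1.001
v -0.816 -0.794 1.115
v -0.786 0.192 1.58
v -0.483 -0.024 1.693
v -0.632 -0.192 1.105
v -0.366 -0.388 1.767
v -0.572 -0.864 1.41
v -0.515 -0.556 1.179
v -0.388 -0.261 1.4
v -0.575 -0.523 2.067
v -0.781 -0.999 1.71
v -1.062 -0.909 1.964
v -0.934 -0.614 2.185
v -0.48 -0.76 1.774
v -1.159 0.179 1.47
v -1.365 -0.297 1.113
v -1.006 -0.206 0.995
v -0.878 0.089 1.216
v -1.368 0.044 1.77
v -1.574 -0.432 1.413
v -1.552 -0.559 1.78
v -1.425 -0.264 2.001
v -1.46 -0.06 1.406
f 2 4 1
f 5 2 1
f 1 4 3
f 3 5 1
f 2 8 4
f 6 2 5
f 6 8 2
f 4 8 3
f 7 5 3
f 3 8 7
f 7 6 5
f 8 6 7
f 10 9 12
f 10 12 11
f 12 9 13
f 12 13 11
f 13 9 14
f 13 14 11
f 14 9 15
f 14 15 11
f 15 9 16
f 15 16 11
f 16 9 17
f 16 17 11
f 17 9 18
f 17 18 11
f 18 9 19
f 18 19 11
f 19 9 20
f 19 20 11
f 20 9 21
f 20 21 11
f 21 9 10
f 21 10 11
f 22 59 38
f 59 33 62
f 38 62 27
f 59 62 38
f 22 38 34
f 38 27 39
f 34 39 23
f 38 39 34
f 22 34 43
f 34 23 44
f 43 44 29
f 34 44 43
f 22 43 55
f 43 29 58
f 55 58 32
f 43 58 55
f 22 55 59
f 55 32 63
f 59 63 33
f 55 63 59
f 23 39 50
f 39 27 53
f 50 53 31
f 39 53 50
f 27 62 40
f 62 33 61
f 40 61 26
f 62 61 40
f 33 63 60
f 63 32 56
f 60 56 24
f 63 56 60
f 32 58 57
f 58 29 45
f 57 45 28
f 58 45 57
f 29 44 49
f 44 23 46
f 49 46 30
f 44 46 49
f 25 51 37
f 51 31 52
f 37 52 26
f 51 52 37
f 25 37 35
f 37 26 36
f 35 36 24
f 37 36 35
f 25 35 42
f 35 24 41
f 42 41 28
f 35 41 42
f 25 42 47
f 42 28 48
f 47 48 30
f 42 48 47
f 25 47 51
f 47 30 54
f 51 54 31
f 47 54 51
f 26 52 40
f 52 31 53
f 40 53 27
f 52 53 40
f 24 36 60
f 36 26 61
f 60 61 33
f 36 61 60
f 28 41 57
f 41 24 56
f 57 56 32
f 41 56 57
f 30 48 49
f 48 28 45
f 49 45 29
f 48 45 49
f 31 54 50
f 54 30 46
f 50 46 23
f 54 46 50



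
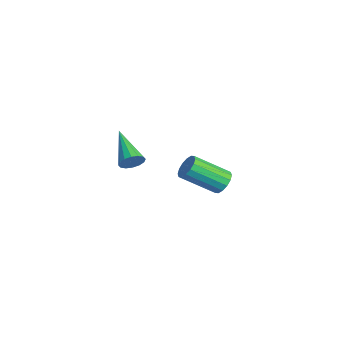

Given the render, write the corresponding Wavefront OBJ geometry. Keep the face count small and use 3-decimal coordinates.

v -3.318 2.587 -4.155
v -2.869 2.77 -3.769
v -3.153 1.296 -2.739
v -3.602 1.113 -3.125
v -3.137 2.903 -3.653
v -3.421 1.429 -2.623
v -3.454 2.951 -3.671
v -3.738 1.477 -2.642
v -3.734 2.901 -3.819
v -4.018 1.427 -2.79
v -3.903 2.768 -4.057
v -4.187 1.294 -3.028
v -3.915 2.585 -4.321
v -4.199 1.112 -3.292
v -3.767 2.404 -4.541
v -4.051 0.93 -3.511
v -3.499 2.271 -4.657
v -3.783 0.797 -3.627
v -3.182 2.223 -4.638
v -3.466 0.749 -3.609
v -2.902 2.273 -4.49
v -3.186 0.799 -3.461
v -2.733 2.406 -4.252
v -3.017 0.932 -3.223
v -2.721 2.588 -3.988
v -3.005 1.115 -2.959
v 1.987 -2.488 1.036
v 2.2 -2.817 1.377
v 0.473 -2.612 1.864
v 2.238 -2.573 1.483
v 2.209 -2.306 1.469
v 2.12 -2.087 1.339
v 1.995 -1.977 1.128
v 1.868 -2.003 0.892
v 1.773 -2.159 0.694
v 1.735 -2.404 0.589
v 1.765 -2.671 0.603
v 1.854 -2.889 0.733
v 1.978 -3 0.944
v 2.105 -2.974 1.18
f 2 1 5
f 2 5 3
f 3 5 6
f 3 6 4
f 5 1 7
f 5 7 6
f 6 7 8
f 6 8 4
f 7 1 9
f 7 9 8
f 8 9 10
f 8 10 4
f 9 1 11
f 9 11 10
f 10 11 12
f 10 12 4
f 11 1 13
f 11 13 12
f 12 13 14
f 12 14 4
f 13 1 15
f 13 15 14
f 14 15 16
f 14 16 4
f 15 1 17
f 15 17 16
f 16 17 18
f 16 18 4
f 17 1 19
f 17 19 18
f 18 19 20
f 18 20 4
f 19 1 21
f 19 21 20
f 20 21 22
f 20 22 4
f 21 1 23
f 21 23 22
f 22 23 24
f 22 24 4
f 23 1 25
f 23 25 24
f 24 25 26
f 24 26 4
f 25 1 2
f 25 2 26
f 26 2 3
f 26 3 4
f 28 27 30
f 28 30 29
f 30 27 31
f 30 31 29
f 31 27 32
f 31 32 29
f 32 27 33
f 32 33 29
f 33 27 34
f 33 34 29
f 34 27 35
f 34 35 29
f 35 27 36
f 35 36 29
f 36 27 37
f 36 37 29
f 37 27 38
f 37 38 29
f 38 27 39
f 38 39 29
f 39 27 40
f 39 40 29
f 40 27 28
f 40 28 29



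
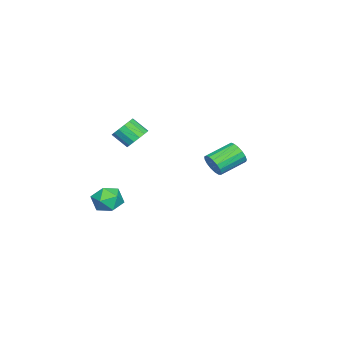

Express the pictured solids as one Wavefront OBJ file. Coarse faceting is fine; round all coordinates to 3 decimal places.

v 1.876 2.946 2.259
v 2.303 3.085 2.86
v 1.151 4.113 3.442
v 0.724 3.974 2.841
v 2.405 3.334 2.622
v 1.253 4.362 3.204
v 2.386 3.494 2.302
v 1.234 4.522 2.884
v 2.251 3.529 1.971
v 1.098 4.557 2.553
v 2.029 3.43 1.707
v 0.877 4.458 2.289
v 1.772 3.22 1.569
v 0.62 4.248 2.151
v 1.539 2.948 1.589
v 0.387 3.976 2.171
v 1.384 2.675 1.763
v 0.231 3.703 2.344
v 1.341 2.464 2.05
v 0.189 3.492 2.632
v 1.421 2.364 2.385
v 0.268 3.392 2.967
v 1.605 2.397 2.692
v 0.452 3.425 3.273
v 1.851 2.556 2.899
v 0.699 3.584 3.481
v 2.103 2.804 2.96
v 0.951 3.832 3.541
v -3.534 -3.091 0.796
v -2.712 -3.018 0.954
v -2.784 -3.955 1.762
v -3.606 -4.029 1.604
v -2.906 -2.755 1.241
v -2.978 -3.693 2.049
v -3.268 -2.583 1.409
v -3.34 -3.52 2.218
v -3.701 -2.546 1.413
v -3.773 -3.484 2.221
v -4.09 -2.656 1.251
v -4.161 -3.594 2.06
v -4.329 -2.882 0.968
v -4.401 -3.82 1.776
v -4.356 -3.165 0.638
v -4.428 -4.102 1.446
v -4.162 -3.427 0.351
v -4.234 -4.365 1.159
v -3.8 -3.6 0.182
v -3.872 -4.537 0.991
v -3.367 -3.636 0.179
v -3.439 -4.574 0.987
v -2.979 -3.526 0.34
v -3.05 -4.464 1.149
v -2.739 -3.3 0.624
v -2.811 -4.238 1.432
v 0.209 -2.58 -2.303
v 1.14 -2.896 -2.483
v -0.16 -4.024 -1.677
v 0.771 -4.34 -1.857
v 0.605 -3.647 -1.156
v 0.833 -2.755 -1.543
v 0.147 -4.165 -2.617
v 0.375 -3.273 -3.004
v 1.101 -3.875 -2.677
v 1.384 -3.556 -1.774
v -0.404 -3.364 -2.386
v -0.121 -3.045 -1.483
f 2 1 5
f 2 5 3
f 3 5 6
f 3 6 4
f 5 1 7
f 5 7 6
f 6 7 8
f 6 8 4
f 7 1 9
f 7 9 8
f 8 9 10
f 8 10 4
f 9 1 11
f 9 11 10
f 10 11 12
f 10 12 4
f 11 1 13
f 11 13 12
f 12 13 14
f 12 14 4
f 13 1 15
f 13 15 14
f 14 15 16
f 14 16 4
f 15 1 17
f 15 17 16
f 16 17 18
f 16 18 4
f 17 1 19
f 17 19 18
f 18 19 20
f 18 20 4
f 19 1 21
f 19 21 20
f 20 21 22
f 20 22 4
f 21 1 23
f 21 23 22
f 22 23 24
f 22 24 4
f 23 1 25
f 23 25 24
f 24 25 26
f 24 26 4
f 25 1 27
f 25 27 26
f 26 27 28
f 26 28 4
f 27 1 2
f 27 2 28
f 28 2 3
f 28 3 4
f 30 29 33
f 30 33 31
f 31 33 34
f 31 34 32
f 33 29 35
f 33 35 34
f 34 35 36
f 34 36 32
f 35 29 37
f 35 37 36
f 36 37 38
f 36 38 32
f 37 29 39
f 37 39 38
f 38 39 40
f 38 40 32
f 39 29 41
f 39 41 40
f 40 41 42
f 40 42 32
f 41 29 43
f 41 43 42
f 42 43 44
f 42 44 32
f 43 29 45
f 43 45 44
f 44 45 46
f 44 46 32
f 45 29 47
f 45 47 46
f 46 47 48
f 46 48 32
f 47 29 49
f 47 49 48
f 48 49 50
f 48 50 32
f 49 29 51
f 49 51 50
f 50 51 52
f 50 52 32
f 51 29 53
f 51 53 52
f 52 53 54
f 52 54 32
f 53 29 30
f 53 30 54
f 54 30 31
f 54 31 32
f 55 66 60
f 55 60 56
f 55 56 62
f 55 62 65
f 55 65 66
f 56 60 64
f 60 66 59
f 66 65 57
f 65 62 61
f 62 56 63
f 58 64 59
f 58 59 57
f 58 57 61
f 58 61 63
f 58 63 64
f 59 64 60
f 57 59 66
f 61 57 65
f 63 61 62
f 64 63 56



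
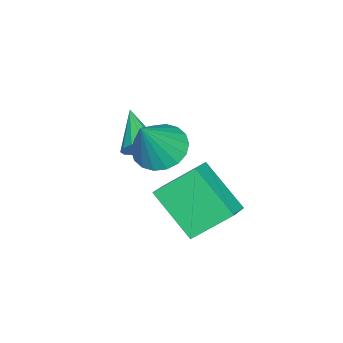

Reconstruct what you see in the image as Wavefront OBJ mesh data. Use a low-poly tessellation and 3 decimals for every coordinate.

v 1.605 -0.456 -2.548
v 2.006 -0.559 -2.128
v 0.635 -1.224 -1.812
v 1.85 -0.279 -2.041
v 1.616 -0.055 -2.116
v 1.378 0.042 -2.328
v 1.213 -0.019 -2.609
v 1.172 -0.219 -2.872
v 1.269 -0.494 -3.031
v 1.472 -0.757 -3.038
v 1.718 -0.925 -2.889
v 1.928 -0.943 -2.631
v 2.035 -0.807 -2.348
v 3.319 0.974 -2.384
v 2.81 1.988 -1.449
v 3.785 2.259 -3.524
v 3.276 3.273 -2.589
v 4.184 1.027 -1.971
v 3.675 2.041 -1.036
v 4.65 2.312 -3.111
v 4.141 3.326 -2.176
v 1.885 0.25 -2.073
v 2.547 -0.001 -2.526
v 2.795 0.07 -0.647
v 2.593 0.37 -2.509
v 2.499 0.716 -2.406
v 2.284 0.971 -2.236
v 1.99 1.082 -2.034
v 1.675 1.029 -1.84
v 1.401 0.821 -1.692
v 1.224 0.5 -1.619
v 1.178 0.129 -1.636
v 1.272 -0.217 -1.74
v 1.487 -0.472 -1.909
v 1.781 -0.583 -2.111
v 2.096 -0.53 -2.305
v 2.37 -0.322 -2.453
f 2 1 4
f 2 4 3
f 4 1 5
f 4 5 3
f 5 1 6
f 5 6 3
f 6 1 7
f 6 7 3
f 7 1 8
f 7 8 3
f 8 1 9
f 8 9 3
f 9 1 10
f 9 10 3
f 10 1 11
f 10 11 3
f 11 1 12
f 11 12 3
f 12 1 13
f 12 13 3
f 13 1 2
f 13 2 3
f 15 17 14
f 18 15 14
f 14 17 16
f 16 18 14
f 15 21 17
f 19 15 18
f 19 21 15
f 17 21 16
f 20 18 16
f 16 21 20
f 20 19 18
f 21 19 20
f 23 22 25
f 23 25 24
f 25 22 26
f 25 26 24
f 26 22 27
f 26 27 24
f 27 22 28
f 27 28 24
f 28 22 29
f 28 29 24
f 29 22 30
f 29 30 24
f 30 22 31
f 30 31 24
f 31 22 32
f 31 32 24
f 32 22 33
f 32 33 24
f 33 22 34
f 33 34 24
f 34 22 35
f 34 35 24
f 35 22 36
f 35 36 24
f 36 22 37
f 36 37 24
f 37 22 23
f 37 23 24



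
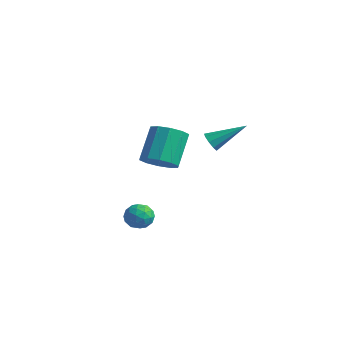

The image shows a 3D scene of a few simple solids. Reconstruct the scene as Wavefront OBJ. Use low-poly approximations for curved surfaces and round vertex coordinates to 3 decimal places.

v -1.02 2.505 -0.403
v -0.846 2.767 -0.926
v -0 3.915 0.643
v -1.207 2.933 -0.797
v -1.48 2.898 -0.483
v -1.538 2.68 -0.133
v -1.354 2.38 0.092
v -1.013 2.139 0.084
v -0.676 2.069 -0.151
v -0.499 2.204 -0.504
v -0.567 2.48 -0.81
v 0.51 -2.713 -3.437
v 1.01 -3.288 -3.531
v 0.03 -3.292 -2.449
v 0.53 -3.867 -2.543
v 0.777 -3.177 -2.316
v 1.074 -2.819 -2.927
v -0.034 -3.761 -3.053
v 0.263 -3.403 -3.664
v 0.674 -3.936 -3.294
v 1.175 -3.574 -2.838
v -0.135 -3.006 -3.142
v 0.366 -2.644 -2.686
v 0.802 -2.949 -3.571
v 0.238 -3.631 -2.409
v 0.383 -3.225 -2.276
v 0.677 -3.563 -2.331
v 0.84 -2.674 -3.216
v 1.134 -3.012 -3.271
v 0.997 -2.946 -2.557
v -0.094 -3.568 -2.709
v 0.2 -3.906 -2.764
v 0.363 -3.017 -3.649
v 0.657 -3.355 -3.704
v 0.043 -3.634 -3.423
v 0.898 -3.668 -3.487
v 0.616 -4.009 -2.906
v 0.285 -3.947 -3.206
v 0.459 -3.736 -3.565
v 1.193 -3.456 -3.219
v 0.911 -3.796 -2.638
v 1.056 -3.391 -2.505
v 1.231 -3.18 -2.864
v 0.995 -3.837 -3.08
v 0.129 -2.784 -3.342
v -0.153 -3.124 -2.761
v -0.191 -3.4 -3.116
v -0.016 -3.189 -3.475
v 0.424 -2.571 -3.074
v 0.142 -2.912 -2.493
v 0.581 -2.844 -2.415
v 0.755 -2.633 -2.774
v 0.045 -2.743 -2.9
v -1.01 -0.783 -0.824
v -0.076 -0.796 -0.496
v -0.616 0.33 1.091
v -1.55 0.343 0.764
v -0.141 -0.311 -0.863
v -0.681 0.816 0.724
v -0.538 -0.006 -1.215
v -1.078 1.121 0.373
v -1.115 0.002 -1.417
v -1.655 1.129 0.17
v -1.652 -0.29 -1.393
v -2.193 0.837 0.195
v -1.944 -0.77 -1.151
v -2.484 0.356 0.436
v -1.879 -1.256 -0.784
v -2.419 -0.129 0.803
v -1.482 -1.561 -0.433
v -2.022 -0.434 1.155
v -0.905 -1.569 -0.23
v -1.445 -0.442 1.357
v -0.367 -1.277 -0.255
v -0.908 -0.15 1.333
f 2 1 4
f 2 4 3
f 4 1 5
f 4 5 3
f 5 1 6
f 5 6 3
f 6 1 7
f 6 7 3
f 7 1 8
f 7 8 3
f 8 1 9
f 8 9 3
f 9 1 10
f 9 10 3
f 10 1 11
f 10 11 3
f 11 1 2
f 11 2 3
f 12 49 28
f 49 23 52
f 28 52 17
f 49 52 28
f 12 28 24
f 28 17 29
f 24 29 13
f 28 29 24
f 12 24 33
f 24 13 34
f 33 34 19
f 24 34 33
f 12 33 45
f 33 19 48
f 45 48 22
f 33 48 45
f 12 45 49
f 45 22 53
f 49 53 23
f 45 53 49
f 13 29 40
f 29 17 43
f 40 43 21
f 29 43 40
f 17 52 30
f 52 23 51
f 30 51 16
f 52 51 30
f 23 53 50
f 53 22 46
f 50 46 14
f 53 46 50
f 22 48 47
f 48 19 35
f 47 35 18
f 48 35 47
f 19 34 39
f 34 13 36
f 39 36 20
f 34 36 39
f 15 41 27
f 41 21 42
f 27 42 16
f 41 42 27
f 15 27 25
f 27 16 26
f 25 26 14
f 27 26 25
f 15 25 32
f 25 14 31
f 32 31 18
f 25 31 32
f 15 32 37
f 32 18 38
f 37 38 20
f 32 38 37
f 15 37 41
f 37 20 44
f 41 44 21
f 37 44 41
f 16 42 30
f 42 21 43
f 30 43 17
f 42 43 30
f 14 26 50
f 26 16 51
f 50 51 23
f 26 51 50
f 18 31 47
f 31 14 46
f 47 46 22
f 31 46 47
f 20 38 39
f 38 18 35
f 39 35 19
f 38 35 39
f 21 44 40
f 44 20 36
f 40 36 13
f 44 36 40
f 55 54 58
f 55 58 56
f 56 58 59
f 56 59 57
f 58 54 60
f 58 60 59
f 59 60 61
f 59 61 57
f 60 54 62
f 60 62 61
f 61 62 63
f 61 63 57
f 62 54 64
f 62 64 63
f 63 64 65
f 63 65 57
f 64 54 66
f 64 66 65
f 65 66 67
f 65 67 57
f 66 54 68
f 66 68 67
f 67 68 69
f 67 69 57
f 68 54 70
f 68 70 69
f 69 70 71
f 69 71 57
f 70 54 72
f 70 72 71
f 71 72 73
f 71 73 57
f 72 54 74
f 72 74 73
f 73 74 75
f 73 75 57
f 74 54 55
f 74 55 75
f 75 55 56
f 75 56 57



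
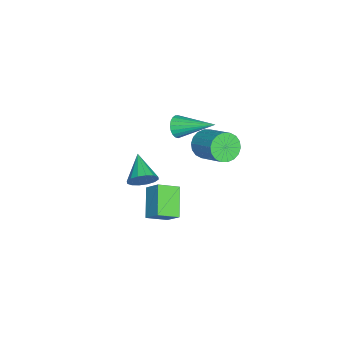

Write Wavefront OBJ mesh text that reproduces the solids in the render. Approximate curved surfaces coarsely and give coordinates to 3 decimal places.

v -0.981 -1.01 1.218
v -0.543 -0.883 0.741
v -0.599 0.91 2.082
v -0.775 -0.787 0.632
v -1.044 -0.73 0.623
v -1.301 -0.721 0.718
v -1.503 -0.763 0.899
v -1.615 -0.847 1.135
v -1.617 -0.959 1.386
v -1.509 -1.08 1.607
v -1.31 -1.189 1.761
v -1.054 -1.267 1.821
v -0.785 -1.301 1.777
v -0.55 -1.284 1.636
v -0.39 -1.22 1.423
v -0.332 -1.12 1.174
v -0.386 -1 0.933
v -3.549 -0.085 -2.319
v -3.119 0.11 -3.061
v -2.04 1.3 -2.123
v -2.471 1.105 -1.381
v -3.41 0.371 -3.058
v -2.332 1.562 -2.12
v -3.729 0.543 -2.909
v -2.65 1.733 -1.971
v -4.012 0.59 -2.642
v -2.934 1.78 -1.705
v -4.204 0.503 -2.312
v -3.125 1.693 -1.374
v -4.266 0.3 -1.983
v -3.187 1.49 -1.045
v -4.186 0.02 -1.721
v -3.107 1.211 -0.783
v -3.98 -0.28 -1.577
v -2.901 0.91 -0.639
v -3.688 -0.542 -1.58
v -2.61 0.649 -0.642
v -3.37 -0.713 -1.729
v -2.291 0.477 -0.791
v -3.086 -0.76 -1.995
v -2.008 0.43 -1.058
v -2.895 -0.673 -2.326
v -1.816 0.517 -1.388
v -2.833 -0.47 -2.655
v -1.754 0.72 -1.717
v -2.913 -0.191 -2.917
v -1.834 1 -1.979
v -1.338 -2.852 -3.802
v -0.912 -3.007 -3.119
v -2.742 -3.428 -3.058
v -1.052 -2.609 -3.073
v -1.268 -2.275 -3.223
v -1.503 -2.097 -3.528
v -1.694 -2.12 -3.907
v -1.789 -2.34 -4.257
v -1.764 -2.697 -4.485
v -1.625 -3.095 -4.531
v -1.409 -3.428 -4.381
v -1.174 -3.607 -4.076
v -0.983 -3.583 -3.698
v -0.887 -3.364 -3.347
v 1.532 -0.945 -1.384
v 1.937 -0.28 -0.621
v 2.911 -0.668 -2.357
v 3.316 -0.004 -1.593
v 2.084 -1.876 -0.867
v 2.489 -1.212 -0.103
v 3.463 -1.6 -1.839
v 3.868 -0.935 -1.076
f 2 1 4
f 2 4 3
f 4 1 5
f 4 5 3
f 5 1 6
f 5 6 3
f 6 1 7
f 6 7 3
f 7 1 8
f 7 8 3
f 8 1 9
f 8 9 3
f 9 1 10
f 9 10 3
f 10 1 11
f 10 11 3
f 11 1 12
f 11 12 3
f 12 1 13
f 12 13 3
f 13 1 14
f 13 14 3
f 14 1 15
f 14 15 3
f 15 1 16
f 15 16 3
f 16 1 17
f 16 17 3
f 17 1 2
f 17 2 3
f 19 18 22
f 19 22 20
f 20 22 23
f 20 23 21
f 22 18 24
f 22 24 23
f 23 24 25
f 23 25 21
f 24 18 26
f 24 26 25
f 25 26 27
f 25 27 21
f 26 18 28
f 26 28 27
f 27 28 29
f 27 29 21
f 28 18 30
f 28 30 29
f 29 30 31
f 29 31 21
f 30 18 32
f 30 32 31
f 31 32 33
f 31 33 21
f 32 18 34
f 32 34 33
f 33 34 35
f 33 35 21
f 34 18 36
f 34 36 35
f 35 36 37
f 35 37 21
f 36 18 38
f 36 38 37
f 37 38 39
f 37 39 21
f 38 18 40
f 38 40 39
f 39 40 41
f 39 41 21
f 40 18 42
f 40 42 41
f 41 42 43
f 41 43 21
f 42 18 44
f 42 44 43
f 43 44 45
f 43 45 21
f 44 18 46
f 44 46 45
f 45 46 47
f 45 47 21
f 46 18 19
f 46 19 47
f 47 19 20
f 47 20 21
f 49 48 51
f 49 51 50
f 51 48 52
f 51 52 50
f 52 48 53
f 52 53 50
f 53 48 54
f 53 54 50
f 54 48 55
f 54 55 50
f 55 48 56
f 55 56 50
f 56 48 57
f 56 57 50
f 57 48 58
f 57 58 50
f 58 48 59
f 58 59 50
f 59 48 60
f 59 60 50
f 60 48 61
f 60 61 50
f 61 48 49
f 61 49 50
f 63 65 62
f 66 63 62
f 62 65 64
f 64 66 62
f 63 69 65
f 67 63 66
f 67 69 63
f 65 69 64
f 68 66 64
f 64 69 68
f 68 67 66
f 69 67 68



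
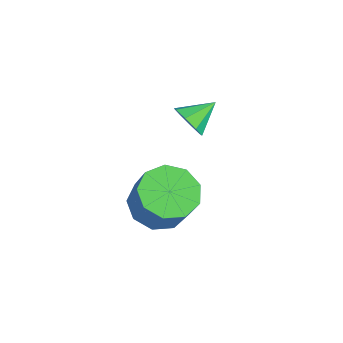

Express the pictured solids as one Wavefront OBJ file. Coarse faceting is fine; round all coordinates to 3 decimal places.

v 1.551 -1.135 -1.822
v 2.475 -1.042 -2.374
v 3.292 -1.051 -1.011
v 2.369 -1.145 -0.458
v 2.209 -0.372 -2.211
v 3.026 -0.382 -0.847
v 1.636 -0.059 -1.865
v 2.453 -0.069 -0.501
v 1.023 -0.25 -1.499
v 1.84 -0.26 -0.135
v 0.658 -0.855 -1.284
v 1.475 -0.865 0.08
v 0.71 -1.591 -1.321
v 1.527 -1.601 0.043
v 1.156 -2.114 -1.592
v 1.974 -2.123 -0.228
v 1.787 -2.178 -1.971
v 2.605 -2.188 -0.607
v 2.308 -1.755 -2.28
v 3.125 -1.765 -0.916
v 1.925 -0.264 2.443
v 2.248 -0.533 3.003
v 1.855 0.764 2.977
v 2.592 -0.325 2.649
v 2.546 -0.081 2.174
v 2.136 0.056 1.857
v 1.603 0.005 1.883
v 1.259 -0.202 2.237
v 1.305 -0.446 2.712
v 1.715 -0.583 3.029
f 2 1 5
f 2 5 3
f 3 5 6
f 3 6 4
f 5 1 7
f 5 7 6
f 6 7 8
f 6 8 4
f 7 1 9
f 7 9 8
f 8 9 10
f 8 10 4
f 9 1 11
f 9 11 10
f 10 11 12
f 10 12 4
f 11 1 13
f 11 13 12
f 12 13 14
f 12 14 4
f 13 1 15
f 13 15 14
f 14 15 16
f 14 16 4
f 15 1 17
f 15 17 16
f 16 17 18
f 16 18 4
f 17 1 19
f 17 19 18
f 18 19 20
f 18 20 4
f 19 1 2
f 19 2 20
f 20 2 3
f 20 3 4
f 22 21 24
f 22 24 23
f 24 21 25
f 24 25 23
f 25 21 26
f 25 26 23
f 26 21 27
f 26 27 23
f 27 21 28
f 27 28 23
f 28 21 29
f 28 29 23
f 29 21 30
f 29 30 23
f 30 21 22
f 30 22 23



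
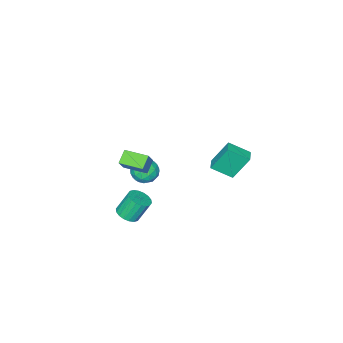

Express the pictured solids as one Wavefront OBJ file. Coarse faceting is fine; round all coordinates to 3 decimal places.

v -3.285 -0.869 -1.133
v -4.002 -0.177 0.555
v -4.093 0.199 -1.913
v -4.81 0.89 -0.225
v -2.63 -0.33 -1.075
v -3.347 0.361 0.613
v -3.438 0.737 -1.855
v -4.155 1.429 -0.167
v 0.628 -1.759 0.305
v 1.192 -1.289 -0.24
v 1.768 -2.111 1.18
v 2.332 -1.641 0.635
v 1.713 -1.199 1.142
v 1.008 -0.981 0.601
v 1.952 -2.419 0.339
v 1.247 -2.201 -0.202
v 2.01 -1.696 -0.22
v 1.862 -0.943 0.277
v 1.098 -2.457 0.663
v 0.95 -1.704 1.16
v 0.81 -1.493 -0.044
v 2.15 -1.907 0.984
v 1.786 -1.647 1.283
v 2.118 -1.371 0.962
v 0.702 -1.312 0.45
v 1.033 -1.036 0.13
v 1.339 -0.983 0.942
v 1.927 -2.364 0.81
v 2.258 -2.088 0.49
v 0.842 -2.029 -0.022
v 1.174 -1.753 -0.343
v 1.621 -2.417 -0.002
v 1.622 -1.456 -0.353
v 2.293 -1.663 0.161
v 2.069 -2.12 -0.013
v 1.655 -1.992 -0.331
v 1.535 -1.013 -0.061
v 2.206 -1.22 0.453
v 1.841 -0.96 0.752
v 1.427 -0.832 0.434
v 2.016 -1.253 -0.049
v 0.754 -2.18 0.487
v 1.425 -2.387 1.001
v 1.533 -2.568 0.506
v 1.119 -2.44 0.188
v 0.667 -1.737 0.779
v 1.338 -1.944 1.293
v 1.305 -1.408 1.271
v 0.891 -1.28 0.953
v 0.944 -2.147 0.989
v 3.018 -1.875 1.673
v 2.274 -2.148 2.214
v 2.497 -0.479 1.661
v 1.753 -0.753 2.202
v 3.607 -1.647 2.598
v 2.863 -1.921 3.139
v 3.086 -0.252 2.586
v 2.342 -0.525 3.127
v 4.212 -0.368 -0.839
v 4.696 0.217 -0.809
v 4.112 0.633 0.508
v 3.628 0.048 0.479
v 4.428 0.349 -0.969
v 3.844 0.765 0.348
v 4.118 0.338 -1.103
v 3.534 0.754 0.214
v 3.826 0.188 -1.185
v 3.242 0.604 0.132
v 3.611 -0.073 -1.198
v 3.027 0.343 0.119
v 3.515 -0.392 -1.14
v 2.931 0.024 0.177
v 3.557 -0.706 -1.023
v 2.973 -0.29 0.295
v 3.728 -0.953 -0.868
v 3.144 -0.537 0.449
v 3.996 -1.085 -0.708
v 3.412 -0.669 0.609
v 4.306 -1.074 -0.574
v 3.722 -0.658 0.743
v 4.598 -0.924 -0.492
v 4.014 -0.508 0.825
v 4.813 -0.663 -0.479
v 4.229 -0.247 0.838
v 4.909 -0.344 -0.537
v 4.325 0.072 0.78
v 4.867 -0.03 -0.655
v 4.283 0.386 0.663
f 2 4 1
f 5 2 1
f 1 4 3
f 3 5 1
f 2 8 4
f 6 2 5
f 6 8 2
f 4 8 3
f 7 5 3
f 3 8 7
f 7 6 5
f 8 6 7
f 9 46 25
f 46 20 49
f 25 49 14
f 46 49 25
f 9 25 21
f 25 14 26
f 21 26 10
f 25 26 21
f 9 21 30
f 21 10 31
f 30 31 16
f 21 31 30
f 9 30 42
f 30 16 45
f 42 45 19
f 30 45 42
f 9 42 46
f 42 19 50
f 46 50 20
f 42 50 46
f 10 26 37
f 26 14 40
f 37 40 18
f 26 40 37
f 14 49 27
f 49 20 48
f 27 48 13
f 49 48 27
f 20 50 47
f 50 19 43
f 47 43 11
f 50 43 47
f 19 45 44
f 45 16 32
f 44 32 15
f 45 32 44
f 16 31 36
f 31 10 33
f 36 33 17
f 31 33 36
f 12 38 24
f 38 18 39
f 24 39 13
f 38 39 24
f 12 24 22
f 24 13 23
f 22 23 11
f 24 23 22
f 12 22 29
f 22 11 28
f 29 28 15
f 22 28 29
f 12 29 34
f 29 15 35
f 34 35 17
f 29 35 34
f 12 34 38
f 34 17 41
f 38 41 18
f 34 41 38
f 13 39 27
f 39 18 40
f 27 40 14
f 39 40 27
f 11 23 47
f 23 13 48
f 47 48 20
f 23 48 47
f 15 28 44
f 28 11 43
f 44 43 19
f 28 43 44
f 17 35 36
f 35 15 32
f 36 32 16
f 35 32 36
f 18 41 37
f 41 17 33
f 37 33 10
f 41 33 37
f 52 54 51
f 55 52 51
f 51 54 53
f 53 55 51
f 52 58 54
f 56 52 55
f 56 58 52
f 54 58 53
f 57 55 53
f 53 58 57
f 57 56 55
f 58 56 57
f 60 59 63
f 60 63 61
f 61 63 64
f 61 64 62
f 63 59 65
f 63 65 64
f 64 65 66
f 64 66 62
f 65 59 67
f 65 67 66
f 66 67 68
f 66 68 62
f 67 59 69
f 67 69 68
f 68 69 70
f 68 70 62
f 69 59 71
f 69 71 70
f 70 71 72
f 70 72 62
f 71 59 73
f 71 73 72
f 72 73 74
f 72 74 62
f 73 59 75
f 73 75 74
f 74 75 76
f 74 76 62
f 75 59 77
f 75 77 76
f 76 77 78
f 76 78 62
f 77 59 79
f 77 79 78
f 78 79 80
f 78 80 62
f 79 59 81
f 79 81 80
f 80 81 82
f 80 82 62
f 81 59 83
f 81 83 82
f 82 83 84
f 82 84 62
f 83 59 85
f 83 85 84
f 84 85 86
f 84 86 62
f 85 59 87
f 85 87 86
f 86 87 88
f 86 88 62
f 87 59 60
f 87 60 88
f 88 60 61
f 88 61 62



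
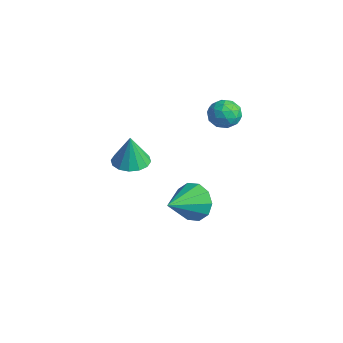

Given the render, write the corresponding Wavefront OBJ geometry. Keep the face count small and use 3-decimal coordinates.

v 3.549 1.825 -2.895
v 3.999 2.34 -2.099
v 4.111 0.235 -2.185
v 3.389 2.201 -1.928
v 2.84 1.918 -2.126
v 2.561 1.599 -2.618
v 2.66 1.367 -3.216
v 3.098 1.31 -3.691
v 3.709 1.45 -3.862
v 4.258 1.732 -3.664
v 4.536 2.051 -3.172
v 4.438 2.283 -2.574
v 3.449 -1.161 0.817
v 4.307 -1.197 0.77
v 3.531 -1.219 2.363
v 4.211 -0.763 0.791
v 3.911 -0.436 0.819
v 3.487 -0.303 0.847
v 3.053 -0.4 0.866
v 2.725 -0.701 0.872
v 2.591 -1.125 0.863
v 2.687 -1.559 0.842
v 2.988 -1.887 0.814
v 3.412 -2.02 0.787
v 3.846 -1.923 0.767
v 4.174 -1.622 0.761
v 3.427 3.547 2.138
v 3.648 3.892 2.837
v 4.052 2.448 2.483
v 4.273 2.793 3.182
v 3.496 2.608 3.05
v 3.11 3.287 2.837
v 4.59 3.053 2.483
v 4.204 3.732 2.27
v 4.367 3.587 3.05
v 3.691 3.312 3.4
v 4.009 3.028 1.92
v 3.333 2.753 2.27
v 3.483 3.816 2.457
v 4.217 2.524 2.863
v 3.761 2.416 2.785
v 3.891 2.618 3.196
v 3.166 3.46 2.457
v 3.296 3.663 2.868
v 3.207 2.908 2.993
v 4.404 2.677 2.452
v 4.534 2.88 2.863
v 3.809 3.722 2.124
v 3.939 3.924 2.535
v 4.493 3.432 2.327
v 4.035 3.839 2.993
v 4.403 3.194 3.196
v 4.589 3.346 2.785
v 4.362 3.745 2.66
v 3.638 3.678 3.199
v 4.005 3.032 3.401
v 3.548 2.923 3.324
v 3.321 3.322 3.199
v 4.06 3.498 3.324
v 3.695 3.308 1.919
v 4.062 2.662 2.121
v 4.379 3.018 2.121
v 4.152 3.417 1.996
v 3.297 3.146 2.124
v 3.665 2.501 2.327
v 3.338 2.595 2.66
v 3.111 2.994 2.535
v 3.64 2.842 1.996
f 2 1 4
f 2 4 3
f 4 1 5
f 4 5 3
f 5 1 6
f 5 6 3
f 6 1 7
f 6 7 3
f 7 1 8
f 7 8 3
f 8 1 9
f 8 9 3
f 9 1 10
f 9 10 3
f 10 1 11
f 10 11 3
f 11 1 12
f 11 12 3
f 12 1 2
f 12 2 3
f 14 13 16
f 14 16 15
f 16 13 17
f 16 17 15
f 17 13 18
f 17 18 15
f 18 13 19
f 18 19 15
f 19 13 20
f 19 20 15
f 20 13 21
f 20 21 15
f 21 13 22
f 21 22 15
f 22 13 23
f 22 23 15
f 23 13 24
f 23 24 15
f 24 13 25
f 24 25 15
f 25 13 26
f 25 26 15
f 26 13 14
f 26 14 15
f 27 64 43
f 64 38 67
f 43 67 32
f 64 67 43
f 27 43 39
f 43 32 44
f 39 44 28
f 43 44 39
f 27 39 48
f 39 28 49
f 48 49 34
f 39 49 48
f 27 48 60
f 48 34 63
f 60 63 37
f 48 63 60
f 27 60 64
f 60 37 68
f 64 68 38
f 60 68 64
f 28 44 55
f 44 32 58
f 55 58 36
f 44 58 55
f 32 67 45
f 67 38 66
f 45 66 31
f 67 66 45
f 38 68 65
f 68 37 61
f 65 61 29
f 68 61 65
f 37 63 62
f 63 34 50
f 62 50 33
f 63 50 62
f 34 49 54
f 49 28 51
f 54 51 35
f 49 51 54
f 30 56 42
f 56 36 57
f 42 57 31
f 56 57 42
f 30 42 40
f 42 31 41
f 40 41 29
f 42 41 40
f 30 40 47
f 40 29 46
f 47 46 33
f 40 46 47
f 30 47 52
f 47 33 53
f 52 53 35
f 47 53 52
f 30 52 56
f 52 35 59
f 56 59 36
f 52 59 56
f 31 57 45
f 57 36 58
f 45 58 32
f 57 58 45
f 29 41 65
f 41 31 66
f 65 66 38
f 41 66 65
f 33 46 62
f 46 29 61
f 62 61 37
f 46 61 62
f 35 53 54
f 53 33 50
f 54 50 34
f 53 50 54
f 36 59 55
f 59 35 51
f 55 51 28
f 59 51 55



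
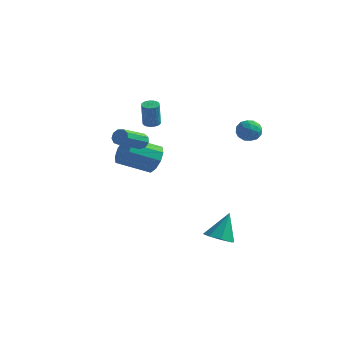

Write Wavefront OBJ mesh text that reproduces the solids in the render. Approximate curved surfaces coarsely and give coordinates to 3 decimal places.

v -2.602 2.924 -0.975
v -1.965 2.725 -0.217
v -3.36 1.638 0.672
v -3.998 1.836 -0.085
v -2.278 3.245 -0.074
v -3.674 2.158 0.816
v -2.716 3.642 -0.274
v -4.111 2.555 0.615
v -3.11 3.765 -0.743
v -4.505 2.678 0.147
v -3.31 3.567 -1.299
v -4.706 2.479 -0.41
v -3.24 3.122 -1.732
v -4.635 2.035 -0.843
v -2.926 2.602 -1.876
v -4.322 1.515 -0.986
v -2.489 2.205 -1.675
v -3.884 1.118 -0.786
v -2.095 2.082 -1.207
v -3.49 0.995 -0.317
v -1.894 2.281 -0.65
v -3.29 1.193 0.239
v -2.948 3.27 1.678
v -2.628 2.878 1.614
v -2.591 2.658 3.158
v -2.912 3.05 3.222
v -2.495 3.042 1.635
v -2.458 2.821 3.178
v -2.439 3.244 1.662
v -2.402 3.024 3.206
v -2.472 3.452 1.693
v -2.435 3.231 3.236
v -2.587 3.628 1.72
v -2.55 3.407 3.264
v -2.765 3.742 1.741
v -2.728 3.521 3.285
v -2.974 3.774 1.751
v -2.937 3.554 3.295
v -3.179 3.72 1.748
v -3.142 3.499 3.292
v -3.344 3.587 1.733
v -3.307 3.367 3.277
v -3.441 3.4 1.708
v -3.404 3.18 3.252
v -3.452 3.19 1.679
v -3.415 2.97 3.223
v -3.377 2.995 1.649
v -3.34 2.774 3.193
v -3.227 2.846 1.624
v -3.19 2.626 3.168
v -3.029 2.771 1.609
v -2.992 2.551 3.153
v -2.818 2.783 1.605
v -2.781 2.562 3.149
v 3.668 2.214 2.713
v 4.139 1.626 2.632
v 3.161 1.674 3.688
v 3.632 1.086 3.607
v 3.901 1.759 3.826
v 4.214 2.093 3.223
v 3.086 1.207 3.097
v 3.399 1.541 2.494
v 3.779 1.004 2.869
v 4.282 1.345 3.32
v 3.018 1.955 3
v 3.521 2.296 3.451
v 3.948 1.967 2.587
v 3.352 1.333 3.733
v 3.51 1.728 3.862
v 3.787 1.383 3.814
v 3.992 2.242 2.934
v 4.269 1.896 2.887
v 4.129 1.974 3.589
v 3.031 1.404 3.433
v 3.308 1.058 3.386
v 3.513 1.917 2.506
v 3.79 1.572 2.458
v 3.171 1.326 2.731
v 4.013 1.256 2.679
v 3.715 0.939 3.252
v 3.394 1.01 2.952
v 3.578 1.206 2.598
v 4.309 1.457 2.944
v 4.011 1.139 3.517
v 4.169 1.535 3.645
v 4.353 1.731 3.291
v 4.097 1.091 3.083
v 3.289 2.161 2.803
v 2.991 1.843 3.376
v 2.947 1.569 3.029
v 3.131 1.765 2.675
v 3.585 2.361 3.068
v 3.287 2.044 3.641
v 3.722 2.094 3.722
v 3.906 2.29 3.368
v 3.203 2.209 3.237
v -2.524 1.101 1.273
v -2.114 1.199 1.627
v -2.547 -0.422 2.58
v -2.956 -0.521 2.227
v -2.432 1.357 1.751
v -2.865 -0.264 2.705
v -2.793 1.395 1.652
v -3.226 -0.226 2.605
v -3.028 1.295 1.375
v -3.461 -0.326 2.329
v -3.027 1.104 1.051
v -3.46 -0.517 2.005
v -2.79 0.912 0.831
v -3.223 -0.71 1.784
v -2.429 0.807 0.818
v -2.862 -0.814 1.771
v -2.112 0.84 1.017
v -2.545 -0.781 1.971
v -1.988 0.995 1.337
v -2.42 -0.626 2.29
v 3.471 -1.709 -3.425
v 4.309 -1.943 -3.409
v 3.689 -0.831 -1.915
v 4.211 -1.368 -3.73
v 3.68 -0.992 -3.872
v 3.027 -1.036 -3.752
v 2.634 -1.474 -3.441
v 2.731 -2.05 -3.12
v 3.262 -2.425 -2.979
v 3.916 -2.381 -3.098
f 2 1 5
f 2 5 3
f 3 5 6
f 3 6 4
f 5 1 7
f 5 7 6
f 6 7 8
f 6 8 4
f 7 1 9
f 7 9 8
f 8 9 10
f 8 10 4
f 9 1 11
f 9 11 10
f 10 11 12
f 10 12 4
f 11 1 13
f 11 13 12
f 12 13 14
f 12 14 4
f 13 1 15
f 13 15 14
f 14 15 16
f 14 16 4
f 15 1 17
f 15 17 16
f 16 17 18
f 16 18 4
f 17 1 19
f 17 19 18
f 18 19 20
f 18 20 4
f 19 1 21
f 19 21 20
f 20 21 22
f 20 22 4
f 21 1 2
f 21 2 22
f 22 2 3
f 22 3 4
f 24 23 27
f 24 27 25
f 25 27 28
f 25 28 26
f 27 23 29
f 27 29 28
f 28 29 30
f 28 30 26
f 29 23 31
f 29 31 30
f 30 31 32
f 30 32 26
f 31 23 33
f 31 33 32
f 32 33 34
f 32 34 26
f 33 23 35
f 33 35 34
f 34 35 36
f 34 36 26
f 35 23 37
f 35 37 36
f 36 37 38
f 36 38 26
f 37 23 39
f 37 39 38
f 38 39 40
f 38 40 26
f 39 23 41
f 39 41 40
f 40 41 42
f 40 42 26
f 41 23 43
f 41 43 42
f 42 43 44
f 42 44 26
f 43 23 45
f 43 45 44
f 44 45 46
f 44 46 26
f 45 23 47
f 45 47 46
f 46 47 48
f 46 48 26
f 47 23 49
f 47 49 48
f 48 49 50
f 48 50 26
f 49 23 51
f 49 51 50
f 50 51 52
f 50 52 26
f 51 23 53
f 51 53 52
f 52 53 54
f 52 54 26
f 53 23 24
f 53 24 54
f 54 24 25
f 54 25 26
f 55 92 71
f 92 66 95
f 71 95 60
f 92 95 71
f 55 71 67
f 71 60 72
f 67 72 56
f 71 72 67
f 55 67 76
f 67 56 77
f 76 77 62
f 67 77 76
f 55 76 88
f 76 62 91
f 88 91 65
f 76 91 88
f 55 88 92
f 88 65 96
f 92 96 66
f 88 96 92
f 56 72 83
f 72 60 86
f 83 86 64
f 72 86 83
f 60 95 73
f 95 66 94
f 73 94 59
f 95 94 73
f 66 96 93
f 96 65 89
f 93 89 57
f 96 89 93
f 65 91 90
f 91 62 78
f 90 78 61
f 91 78 90
f 62 77 82
f 77 56 79
f 82 79 63
f 77 79 82
f 58 84 70
f 84 64 85
f 70 85 59
f 84 85 70
f 58 70 68
f 70 59 69
f 68 69 57
f 70 69 68
f 58 68 75
f 68 57 74
f 75 74 61
f 68 74 75
f 58 75 80
f 75 61 81
f 80 81 63
f 75 81 80
f 58 80 84
f 80 63 87
f 84 87 64
f 80 87 84
f 59 85 73
f 85 64 86
f 73 86 60
f 85 86 73
f 57 69 93
f 69 59 94
f 93 94 66
f 69 94 93
f 61 74 90
f 74 57 89
f 90 89 65
f 74 89 90
f 63 81 82
f 81 61 78
f 82 78 62
f 81 78 82
f 64 87 83
f 87 63 79
f 83 79 56
f 87 79 83
f 98 97 101
f 98 101 99
f 99 101 102
f 99 102 100
f 101 97 103
f 101 103 102
f 102 103 104
f 102 104 100
f 103 97 105
f 103 105 104
f 104 105 106
f 104 106 100
f 105 97 107
f 105 107 106
f 106 107 108
f 106 108 100
f 107 97 109
f 107 109 108
f 108 109 110
f 108 110 100
f 109 97 111
f 109 111 110
f 110 111 112
f 110 112 100
f 111 97 113
f 111 113 112
f 112 113 114
f 112 114 100
f 113 97 115
f 113 115 114
f 114 115 116
f 114 116 100
f 115 97 98
f 115 98 116
f 116 98 99
f 116 99 100
f 118 117 120
f 118 120 119
f 120 117 121
f 120 121 119
f 121 117 122
f 121 122 119
f 122 117 123
f 122 123 119
f 123 117 124
f 123 124 119
f 124 117 125
f 124 125 119
f 125 117 126
f 125 126 119
f 126 117 118
f 126 118 119

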